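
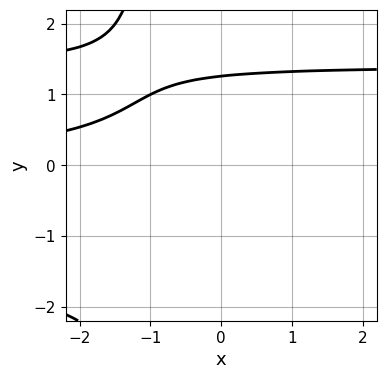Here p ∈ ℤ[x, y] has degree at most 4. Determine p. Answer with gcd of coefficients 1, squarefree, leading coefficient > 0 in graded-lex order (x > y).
The degree is 4 — no degree-3 curve has this shape.
From the visible intercepts: the curve avoids every integer x-axis point in the box.
Assembling these constraints gives the stated polynomial.

x*y^3 + y^3 - 2*x*y - 2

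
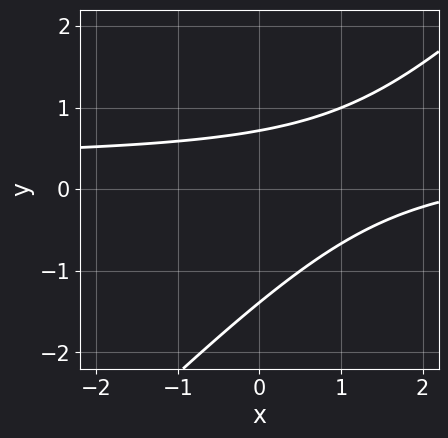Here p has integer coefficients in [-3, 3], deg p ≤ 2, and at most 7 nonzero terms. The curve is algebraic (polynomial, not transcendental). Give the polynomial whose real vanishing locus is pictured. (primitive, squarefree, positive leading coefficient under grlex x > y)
3*x*y - 3*y^2 - x - 2*y + 3

First, the degree is 2 — a generic line meets the curve in up to 2 points.
Then, reading off the gridlines: no x-intercept at any integer in the box.
Finally, fitting integer coefficients to these (and the overall shape) gives p.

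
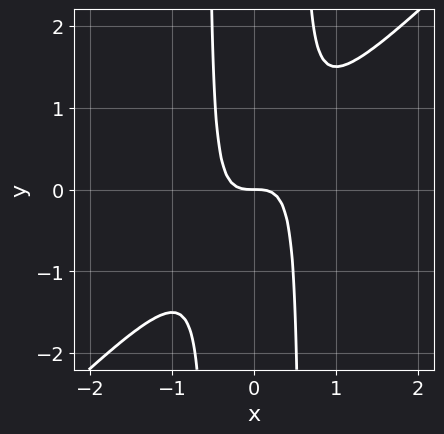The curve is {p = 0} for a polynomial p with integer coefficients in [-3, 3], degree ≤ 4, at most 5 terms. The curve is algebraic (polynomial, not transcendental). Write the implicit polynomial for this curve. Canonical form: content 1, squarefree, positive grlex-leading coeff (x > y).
1. Degree: no degree-2 curve has this shape, so deg p = 3.
2. From the visible intercepts: it meets the y-axis at y = 0 (among the integer gridlines); it crosses the x-axis at the gridline x = 0.
3. Assembling these constraints gives the stated polynomial.

3*x^3 - 3*x^2*y + y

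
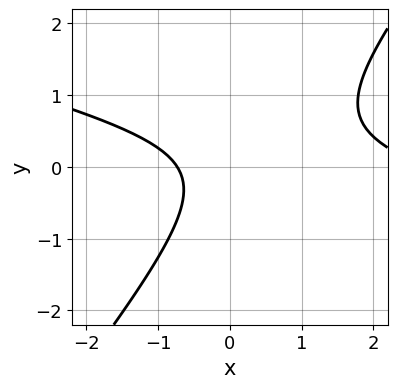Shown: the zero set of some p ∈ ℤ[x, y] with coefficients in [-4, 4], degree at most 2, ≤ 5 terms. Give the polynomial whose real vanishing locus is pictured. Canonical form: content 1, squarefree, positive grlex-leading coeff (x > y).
x^2 + 3*x*y - 3*y^2 - 2*x - 2

(a) The degree is 2 — no degree-1 curve has this shape.
(b) Reading off the gridlines: it misses every integer gridline on the y-axis.
(c) These observations pin down the coefficients.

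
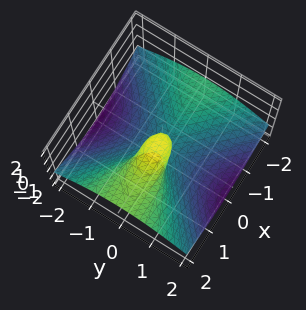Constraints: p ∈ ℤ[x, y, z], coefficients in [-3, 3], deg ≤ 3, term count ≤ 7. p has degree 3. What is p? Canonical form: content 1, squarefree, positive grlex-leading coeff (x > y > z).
3*x^2*z + 2*z^3 + 3*y^2 - x - z

1. Degree: the shape is more complex than any degree-2 surface, so deg p = 3.
2. Against the integer gridlines: it meets the x-axis at x = 0 (among the integer gridlines); it meets the y-axis at y = 0 (among the integer gridlines); it meets the z-axis at z = 0 (among the integer gridlines).
3. These observations pin down the coefficients.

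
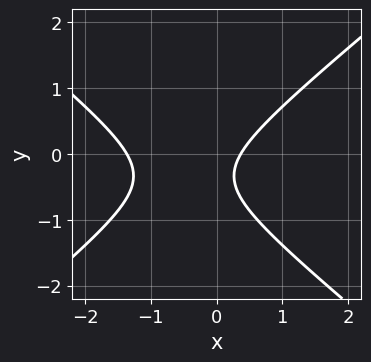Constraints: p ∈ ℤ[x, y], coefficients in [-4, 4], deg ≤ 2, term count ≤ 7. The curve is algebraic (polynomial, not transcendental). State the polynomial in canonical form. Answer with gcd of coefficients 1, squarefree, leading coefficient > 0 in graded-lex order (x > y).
2*x^2 - 3*y^2 + 2*x - 2*y - 1

Degree: the shape is more complex than any degree-1 curve, so deg p = 2.
From the axis intercepts and sections: the curve avoids every integer y-axis point in the box.
These observations pin down the coefficients.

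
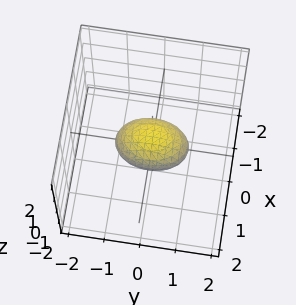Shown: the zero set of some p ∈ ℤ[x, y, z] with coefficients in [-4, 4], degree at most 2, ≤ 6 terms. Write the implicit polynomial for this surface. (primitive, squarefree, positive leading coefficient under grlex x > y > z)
2*x^2 + y^2 + 2*z^2 - 1

1. Degree: bounded and convex; a quadric, so deg p = 2.
2. Symmetries: mirror symmetry z ↦ −z ⇒ only even powers of z; mirror symmetry x ↦ −x ⇒ only even powers of x; it's symmetric under y → −y, forcing even powers of y.
3. Against the integer gridlines: among the integer gridlines, it crosses the y-axis at y ∈ {-1, 1}.
4. Solving for integer coefficients yields p as stated.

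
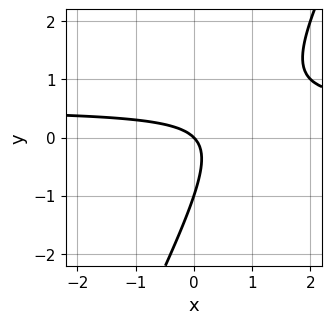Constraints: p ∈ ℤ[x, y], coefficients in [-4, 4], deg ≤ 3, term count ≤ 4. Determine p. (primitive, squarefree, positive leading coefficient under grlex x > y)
(a) The degree is 2 — no degree-1 curve has this shape.
(b) Checking where it meets the axes: the y-axis gridline crossings are at y ∈ {-1, 0}; one x-axis crossing is at x = 0.
(c) Matching integer coefficients to the picture gives p.

2*x*y - y^2 - x - y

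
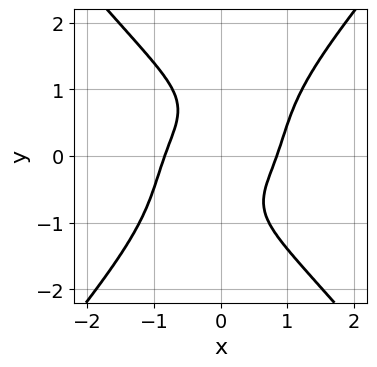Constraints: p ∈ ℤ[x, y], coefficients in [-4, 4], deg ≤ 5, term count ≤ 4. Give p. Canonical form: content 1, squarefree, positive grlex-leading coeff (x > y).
2*x^4 - y^4 - 2*x*y - 1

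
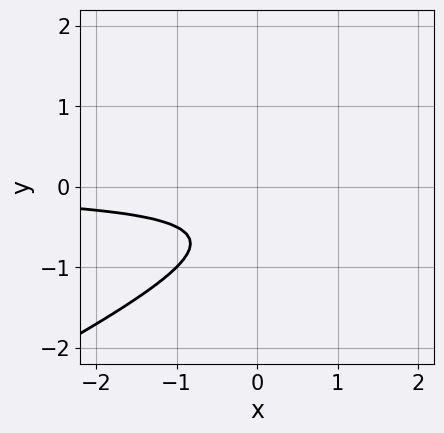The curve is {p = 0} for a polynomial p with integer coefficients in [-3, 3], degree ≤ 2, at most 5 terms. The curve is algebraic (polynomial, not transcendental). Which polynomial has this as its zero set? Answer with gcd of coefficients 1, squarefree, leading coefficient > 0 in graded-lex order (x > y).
x*y - 2*y^2 - 2*y - 1

Degree: the shape is more complex than any degree-1 curve, so deg p = 2.
Checking where it meets the axes: no y-intercept at any integer in the box; the curve avoids every integer x-axis point in the box.
Putting this together gives p.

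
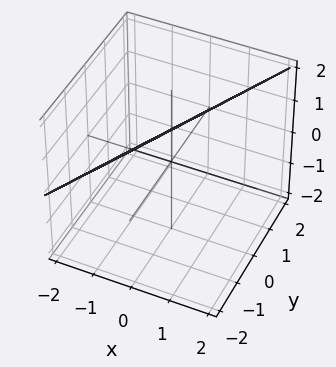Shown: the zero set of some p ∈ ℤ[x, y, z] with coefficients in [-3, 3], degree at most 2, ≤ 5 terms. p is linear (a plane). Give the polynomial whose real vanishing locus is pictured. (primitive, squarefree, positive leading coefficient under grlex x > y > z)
2*x - y - 2*z + 2

Degree: every cross-section is a straight line — this is a plane, so deg p = 1.
Against the integer gridlines: it meets the y-axis at y = 2 (among the integer gridlines); it crosses the x-axis at the gridline x = -1.
Fitting integer coefficients to these (and the overall shape) gives p. Check: (0, 0, 1) on the z-axis lies on the surface, and p(0, 0, 1) = 0. ✓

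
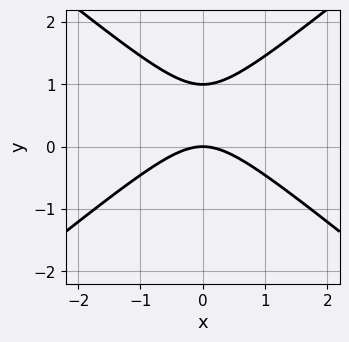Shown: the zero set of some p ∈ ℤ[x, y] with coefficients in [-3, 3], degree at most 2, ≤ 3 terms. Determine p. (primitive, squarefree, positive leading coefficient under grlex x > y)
2*x^2 - 3*y^2 + 3*y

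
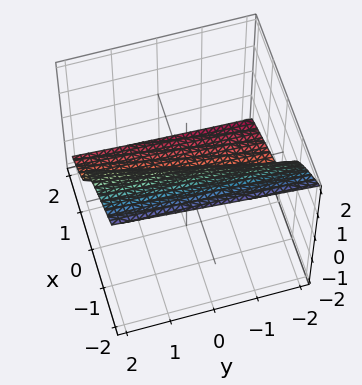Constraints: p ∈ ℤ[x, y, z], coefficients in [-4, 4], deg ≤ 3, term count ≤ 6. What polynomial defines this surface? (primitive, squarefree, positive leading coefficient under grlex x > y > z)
2*x*z^2 + 3*z^3 + x*z + 3*x - y

Degree: no degree-2 surface has this shape, so deg p = 3.
From the axis intercepts and sections: it crosses the z-axis at the gridline z = 0; it crosses the y-axis at the gridline y = 0.
The integer polynomial consistent with all of this is the stated p.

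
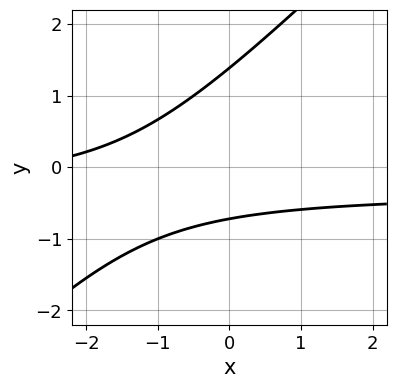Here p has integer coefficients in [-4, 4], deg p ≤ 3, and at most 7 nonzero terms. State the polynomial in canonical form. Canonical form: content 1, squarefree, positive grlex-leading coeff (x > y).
The degree is 2 — a generic line meets the curve in up to 2 points.
Checking where it meets the axes: the curve avoids every integer x-axis point in the box.
Solving for integer coefficients yields p as stated.

3*x*y - 3*y^2 + x + 2*y + 3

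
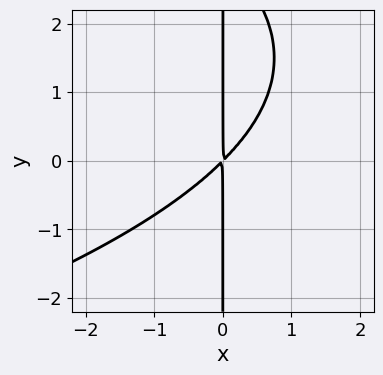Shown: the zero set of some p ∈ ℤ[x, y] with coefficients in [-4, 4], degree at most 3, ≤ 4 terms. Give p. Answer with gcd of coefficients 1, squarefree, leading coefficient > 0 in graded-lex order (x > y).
x*y^2 + 3*x^2 - 3*x*y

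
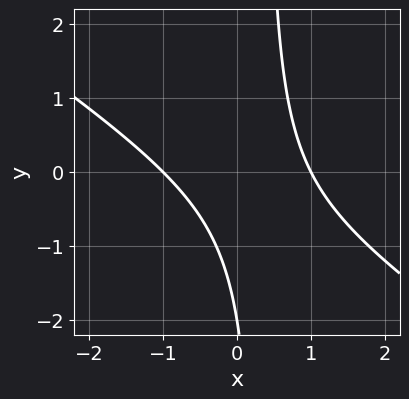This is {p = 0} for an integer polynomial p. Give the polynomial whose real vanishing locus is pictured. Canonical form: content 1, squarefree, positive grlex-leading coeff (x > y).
2*x^2 + 3*x*y - y - 2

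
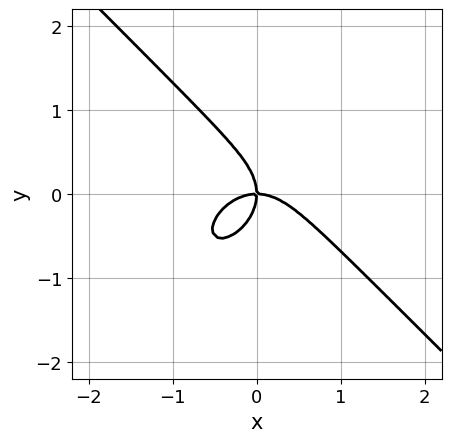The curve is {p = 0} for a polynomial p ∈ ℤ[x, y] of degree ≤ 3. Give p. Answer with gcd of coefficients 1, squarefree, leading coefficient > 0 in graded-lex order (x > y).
Degree: a generic line meets the curve in up to 3 points, so deg p = 3.
Observable constraints: it crosses the x-axis at the gridline x = 0; one y-axis crossing is at y = 0.
Matching integer coefficients to the picture gives p.

x^3 + y^3 + x*y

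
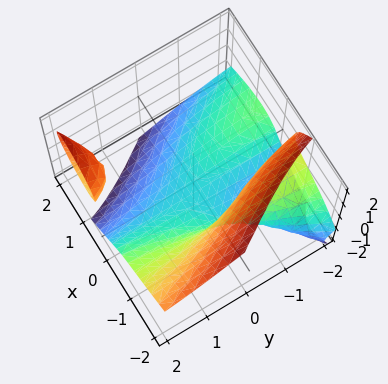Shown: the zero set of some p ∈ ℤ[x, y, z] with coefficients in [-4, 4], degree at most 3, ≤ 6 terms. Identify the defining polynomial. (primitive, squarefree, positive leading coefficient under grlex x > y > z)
x^3 - 2*x*y*z + z^3 + 1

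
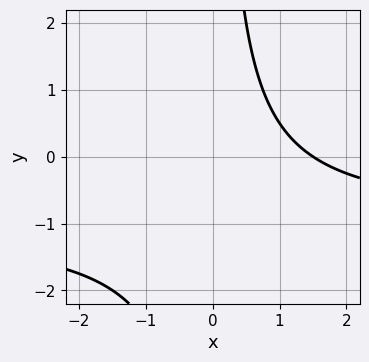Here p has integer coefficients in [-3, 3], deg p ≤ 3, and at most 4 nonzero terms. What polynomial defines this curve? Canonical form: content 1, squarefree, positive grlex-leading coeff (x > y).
2*x*y + 2*x - 3

First, degree: the shape is more complex than any degree-1 curve, so deg p = 2.
Then, reading off the gridlines: it misses every integer gridline on the y-axis.
Finally, matching integer coefficients to the picture gives p.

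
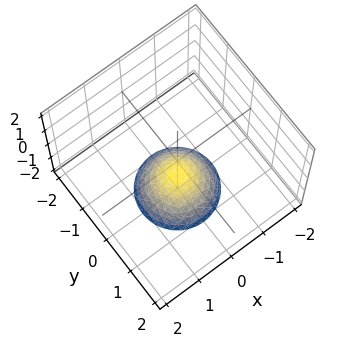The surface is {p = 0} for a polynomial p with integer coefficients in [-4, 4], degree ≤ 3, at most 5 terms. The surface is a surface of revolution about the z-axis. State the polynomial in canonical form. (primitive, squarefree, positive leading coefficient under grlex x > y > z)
1. Degree: a generic line meets the surface in up to 2 points, so deg p = 2.
2. By symmetry, the surface is invariant under rotation about z: p = q(x² + y², z).
3. Against the integer gridlines: it meets the z-axis at z = -1 (among the integer gridlines); the surface avoids every integer y-axis point in the box; the surface avoids every integer x-axis point in the box; a circular section at z = -2 has radius exactly 1.
4. Solving for integer coefficients yields p as stated.

x^2 + y^2 + z + 1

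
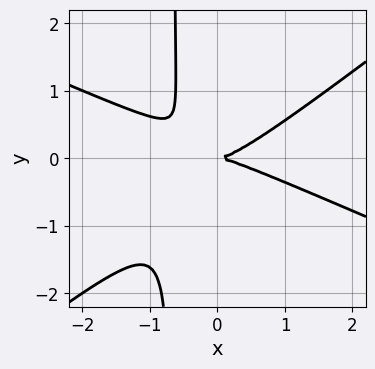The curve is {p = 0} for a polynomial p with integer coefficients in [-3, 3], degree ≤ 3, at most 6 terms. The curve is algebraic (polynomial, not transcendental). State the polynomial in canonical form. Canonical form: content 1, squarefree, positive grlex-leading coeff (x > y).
x^3 + x^2*y - 3*x*y^2 - 2*y^2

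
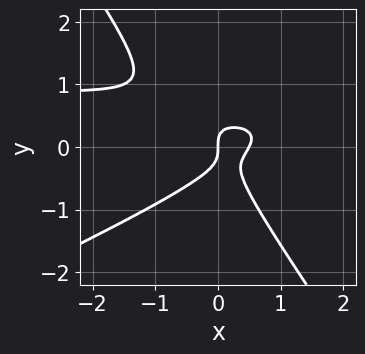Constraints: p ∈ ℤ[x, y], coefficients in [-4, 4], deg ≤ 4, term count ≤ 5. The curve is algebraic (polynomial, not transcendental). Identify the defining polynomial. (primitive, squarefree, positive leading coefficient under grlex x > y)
2*x^2*y - 3*x*y^2 - 3*y^3 - 2*x^2 + x

(a) The degree is 3 — the shape is more complex than any degree-2 curve.
(b) From the axis intercepts and sections: one x-axis crossing is at x = 0; it crosses the y-axis at the gridline y = 0.
(c) These observations pin down the coefficients.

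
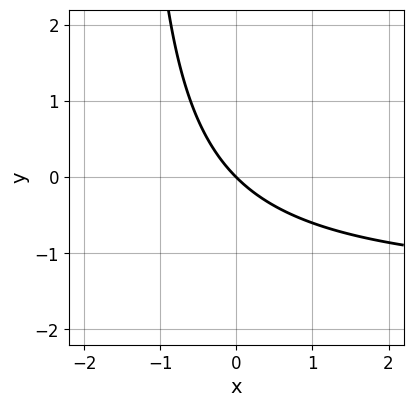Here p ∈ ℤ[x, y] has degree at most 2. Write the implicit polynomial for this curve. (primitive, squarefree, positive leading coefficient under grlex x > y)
2*x*y + 3*x + 3*y

1. Degree: a generic line meets the curve in up to 2 points, so deg p = 2.
2. Checking where it meets the axes: one y-axis crossing is at y = 0; it crosses the x-axis at the gridline x = 0.
3. Fitting integer coefficients to these (and the overall shape) gives p.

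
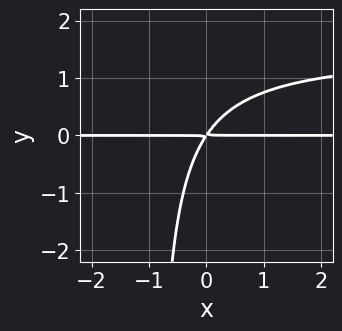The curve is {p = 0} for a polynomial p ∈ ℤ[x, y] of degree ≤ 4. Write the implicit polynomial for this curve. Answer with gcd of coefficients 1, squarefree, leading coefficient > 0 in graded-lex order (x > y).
1. Degree: no degree-2 curve has this shape, so deg p = 3.
2. Observable constraints: the visible x-axis segment lies entirely on the curve.
3. Assembling these constraints gives the stated polynomial.

2*x*y^2 - 3*x*y + 2*y^2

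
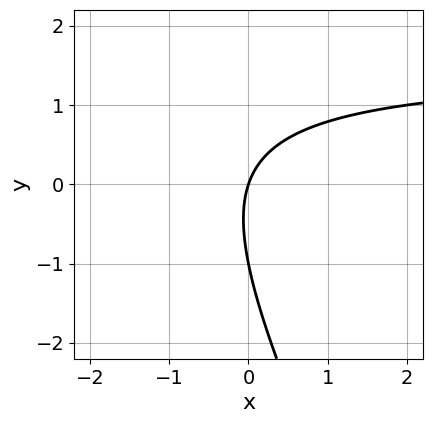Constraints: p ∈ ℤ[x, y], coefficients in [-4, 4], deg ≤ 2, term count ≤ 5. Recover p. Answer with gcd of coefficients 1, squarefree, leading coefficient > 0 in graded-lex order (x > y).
2*x*y + y^2 - 3*x + y

(a) Degree: the shape is more complex than any degree-1 curve, so deg p = 2.
(b) From the axis intercepts and sections: the y-axis gridline crossings are at y ∈ {-1, 0}; one x-axis crossing is at x = 0.
(c) Matching integer coefficients to the picture gives p.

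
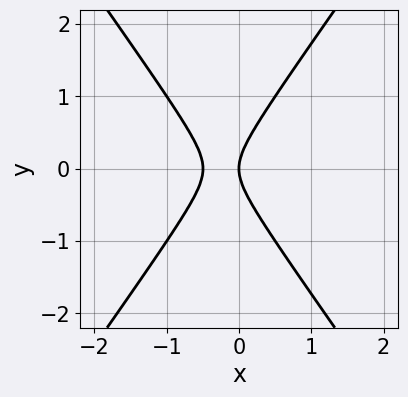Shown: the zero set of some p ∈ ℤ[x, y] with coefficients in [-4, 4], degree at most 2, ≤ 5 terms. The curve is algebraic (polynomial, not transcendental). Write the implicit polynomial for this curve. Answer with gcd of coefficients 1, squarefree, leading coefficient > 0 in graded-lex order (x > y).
(a) The degree is 2 — the shape is more complex than any degree-1 curve.
(b) Symmetries: the y ↦ −y reflection is a symmetry, so y appears only in even powers.
(c) Observable constraints: one y-axis crossing is at y = 0; it meets the x-axis at x = 0 (among the integer gridlines).
(d) Putting this together gives p.

2*x^2 - y^2 + x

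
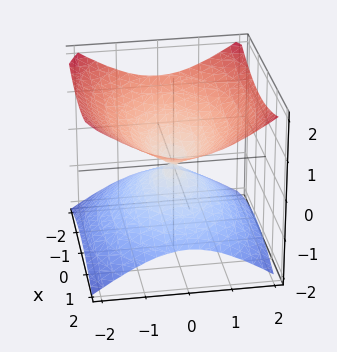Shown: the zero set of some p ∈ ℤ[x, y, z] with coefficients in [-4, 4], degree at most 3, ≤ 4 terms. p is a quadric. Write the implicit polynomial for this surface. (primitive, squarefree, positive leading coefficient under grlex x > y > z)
1. The degree is 2 — a double cone through the origin; a quadric.
2. Symmetries: mirror symmetry z ↦ −z ⇒ only even powers of z; the y ↦ −y reflection is a symmetry, so y appears only in even powers; it's symmetric under x → −x, forcing even powers of x.
3. Checking where it meets the axes: it meets the y-axis at y = 0 (among the integer gridlines); it crosses the x-axis at the gridline x = 0; it meets the z-axis at z = 0 (among the integer gridlines).
4. Putting this together gives p.

x^2 + 2*y^2 - 3*z^2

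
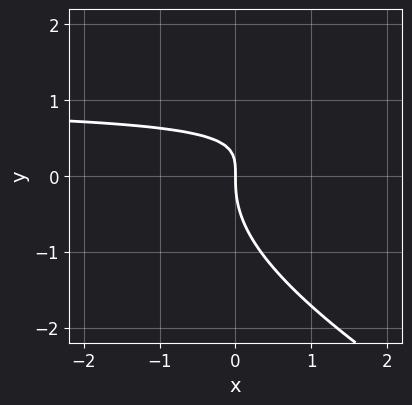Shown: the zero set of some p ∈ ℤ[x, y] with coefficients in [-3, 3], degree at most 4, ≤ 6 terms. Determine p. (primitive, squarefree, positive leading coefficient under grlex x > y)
1. Degree: a generic line meets the curve in up to 3 points, so deg p = 3.
2. From the axis intercepts and sections: it meets the y-axis at y = 0 (among the integer gridlines); one x-axis crossing is at x = 0.
3. The integer polynomial consistent with all of this is the stated p.

x*y^2 + 2*y^3 - 3*x*y + 2*x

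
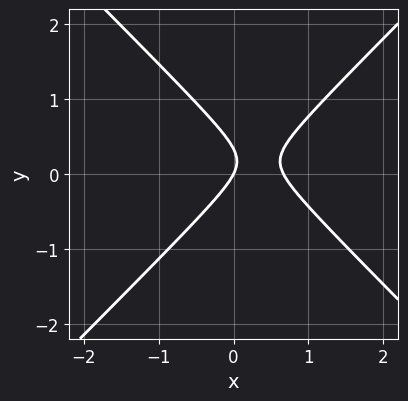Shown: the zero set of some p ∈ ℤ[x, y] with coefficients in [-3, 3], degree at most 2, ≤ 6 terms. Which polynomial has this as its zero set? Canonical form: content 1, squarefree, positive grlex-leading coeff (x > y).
(a) deg p = 2.
(b) Reading off the gridlines: one x-axis crossing is at x = 0; it meets the y-axis at y = 0 (among the integer gridlines).
(c) The integer polynomial consistent with all of this is the stated p.

3*x^2 - 3*y^2 - 2*x + y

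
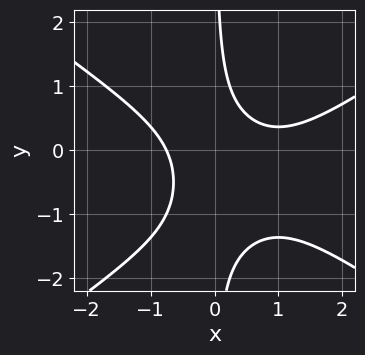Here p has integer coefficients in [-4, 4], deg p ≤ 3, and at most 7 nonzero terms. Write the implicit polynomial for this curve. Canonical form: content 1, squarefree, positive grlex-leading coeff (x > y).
x^3 - 2*x*y^2 - x^2 - 2*x*y + 1

1. Degree: a generic line meets the curve in up to 3 points, so deg p = 3.
2. From the axis intercepts and sections: no y-intercept at any integer in the box.
3. Together with the visible shape, these determine p as stated.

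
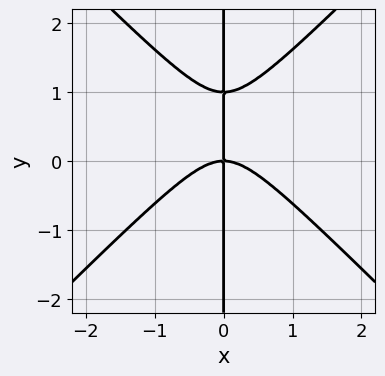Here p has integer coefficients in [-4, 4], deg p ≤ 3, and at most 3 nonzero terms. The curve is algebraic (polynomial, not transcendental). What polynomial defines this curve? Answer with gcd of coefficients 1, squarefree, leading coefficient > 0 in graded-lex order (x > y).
1. The degree is 3 — a generic line meets the curve in up to 3 points.
2. From the axis intercepts and sections: every point of the y-axis in the box is on the curve; one x-axis crossing is at x = 0.
3. Solving for integer coefficients yields p as stated.

x^3 - x*y^2 + x*y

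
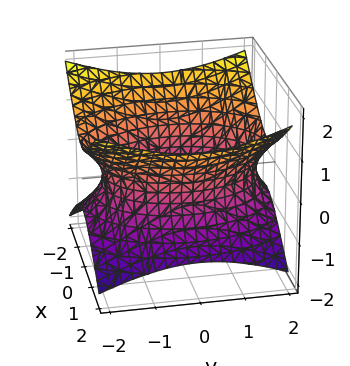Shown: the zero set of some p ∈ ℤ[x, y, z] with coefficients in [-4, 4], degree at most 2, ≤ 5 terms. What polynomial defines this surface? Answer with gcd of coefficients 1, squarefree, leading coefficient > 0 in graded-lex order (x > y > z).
First, deg p = 2. One connected sheet with a waist; a quadric.
Then, symmetries: it's symmetric under y → −y, forcing even powers of y; it's symmetric under z → −z, forcing even powers of z; mirror symmetry x ↦ −x ⇒ only even powers of x.
Then, checking where it meets the axes: the surface avoids every integer z-axis point in the box.
Finally, assembling these constraints gives the stated polynomial.

2*x^2 + y^2 - 3*z^2 - 3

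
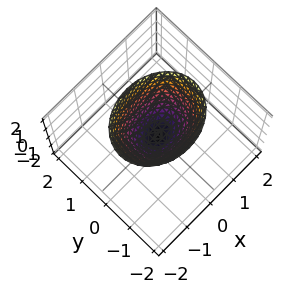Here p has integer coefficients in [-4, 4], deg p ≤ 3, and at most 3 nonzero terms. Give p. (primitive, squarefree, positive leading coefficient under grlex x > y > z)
The degree is 2 — a paraboloid; a quadric.
Symmetries: the y ↦ −y reflection is a symmetry, so y appears only in even powers; it's symmetric under x → −x, forcing even powers of x.
Observable constraints: one z-axis crossing is at z = 0; it meets the y-axis at y = 0 (among the integer gridlines); it meets the x-axis at x = 0 (among the integer gridlines).
Fitting integer coefficients to these (and the overall shape) gives p.

2*x^2 + 3*y^2 - 2*z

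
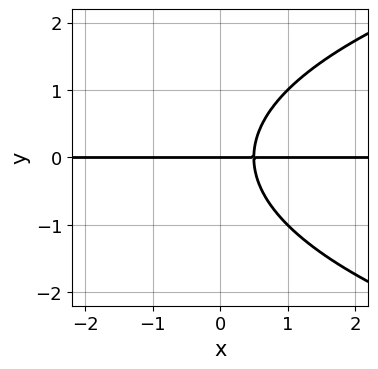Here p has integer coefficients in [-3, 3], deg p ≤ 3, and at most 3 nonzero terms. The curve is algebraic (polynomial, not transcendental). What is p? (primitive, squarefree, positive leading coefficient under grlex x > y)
The degree is 3 — no degree-2 curve has this shape.
Checking where it meets the axes: one y-axis crossing is at y = 0; the visible x-axis segment lies entirely on the curve.
Matching integer coefficients to the picture gives p.

y^3 - 2*x*y + y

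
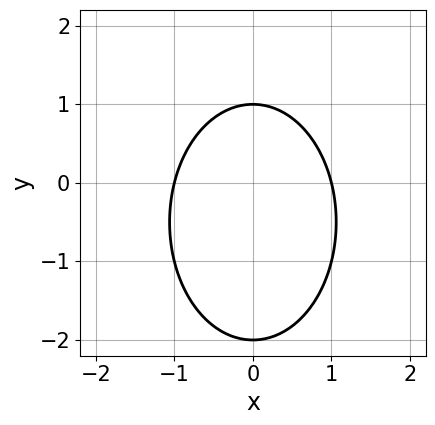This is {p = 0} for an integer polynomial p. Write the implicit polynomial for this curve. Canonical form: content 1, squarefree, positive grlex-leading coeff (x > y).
1. The degree is 2 — the shape is more complex than any degree-1 curve.
2. Symmetries: mirror symmetry x ↦ −x ⇒ only even powers of x.
3. Observable constraints: the x-axis gridline crossings are at x ∈ {-1, 1}; the y-axis gridline crossings are at y ∈ {-2, 1}.
4. The integer polynomial consistent with all of this is the stated p.

2*x^2 + y^2 + y - 2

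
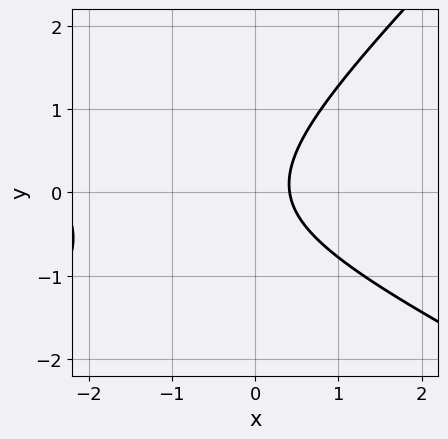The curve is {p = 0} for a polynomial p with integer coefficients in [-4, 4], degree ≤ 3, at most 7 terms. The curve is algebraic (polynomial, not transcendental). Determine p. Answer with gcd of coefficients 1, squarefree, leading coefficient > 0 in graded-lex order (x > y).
x^2 + x*y - 2*y^2 + 2*x - 1

(a) The degree is 2 — a generic line meets the curve in up to 2 points.
(b) From the axis intercepts and sections: the curve avoids every integer y-axis point in the box.
(c) The integer polynomial consistent with all of this is the stated p.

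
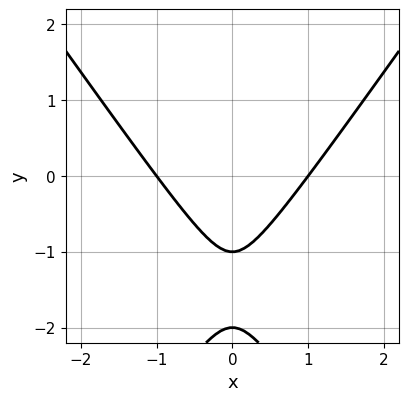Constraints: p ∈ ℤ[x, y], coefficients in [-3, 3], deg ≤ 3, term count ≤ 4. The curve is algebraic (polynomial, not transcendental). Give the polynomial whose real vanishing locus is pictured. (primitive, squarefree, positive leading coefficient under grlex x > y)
2*x^2 - y^2 - 3*y - 2

First, degree: a generic line meets the curve in up to 2 points, so deg p = 2.
Next, symmetries: it's symmetric under x → −x, forcing even powers of x.
Then, checking where it meets the axes: the x-axis gridline crossings are at x ∈ {-1, 1}; the y-axis gridline crossings are at y ∈ {-2, -1}.
Finally, putting this together gives p.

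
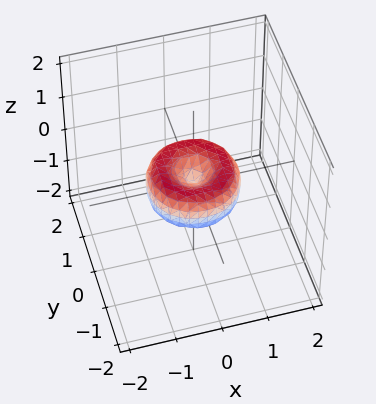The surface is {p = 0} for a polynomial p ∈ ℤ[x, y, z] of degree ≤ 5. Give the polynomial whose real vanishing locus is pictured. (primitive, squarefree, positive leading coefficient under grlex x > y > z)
1. Degree: a generic line meets the surface in up to 4 points, so deg p = 4.
2. Symmetry: every cross-section ⟂ z is a circle, so x, y appear only via x² + y².
3. Checking where it meets the axes: among the integer gridlines, it crosses the y-axis at y ∈ {-1, 0, 1}; it meets the z-axis at z = 0 (among the integer gridlines); among the integer gridlines, it crosses the x-axis at x ∈ {-1, 0, 1}.
4. Fitting integer coefficients to these (and the overall shape) gives p.

x^4 + 2*x^2*y^2 + y^4 - x^2 - y^2 + z^2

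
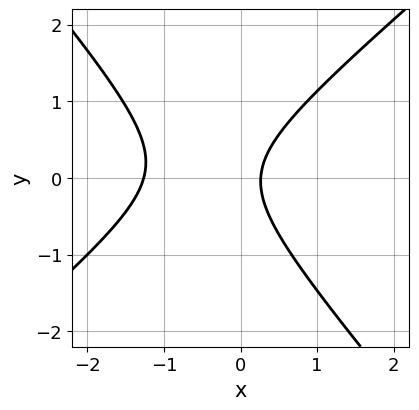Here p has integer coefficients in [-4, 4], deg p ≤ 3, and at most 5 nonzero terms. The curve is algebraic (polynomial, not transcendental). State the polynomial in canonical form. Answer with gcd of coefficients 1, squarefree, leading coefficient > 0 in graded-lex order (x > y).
1. deg p = 2.
2. Against the integer gridlines: no y-intercept at any integer in the box.
3. Together with the visible shape, these determine p as stated.

3*x^2 - x*y - 3*y^2 + 3*x - 1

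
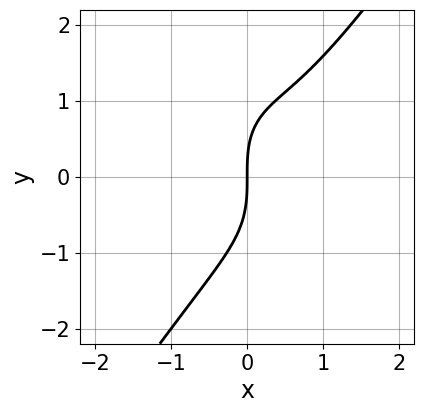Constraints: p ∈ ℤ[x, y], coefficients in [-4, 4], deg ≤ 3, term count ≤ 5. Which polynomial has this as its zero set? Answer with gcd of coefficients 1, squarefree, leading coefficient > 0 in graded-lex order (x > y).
(a) The degree is 3 — the shape is more complex than any degree-2 curve.
(b) Checking where it meets the axes: one x-axis crossing is at x = 0; it crosses the y-axis at the gridline y = 0.
(c) Assembling these constraints gives the stated polynomial.

3*x^3 - y^3 - 2*x^2 + 3*x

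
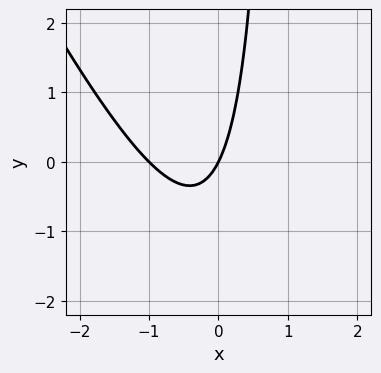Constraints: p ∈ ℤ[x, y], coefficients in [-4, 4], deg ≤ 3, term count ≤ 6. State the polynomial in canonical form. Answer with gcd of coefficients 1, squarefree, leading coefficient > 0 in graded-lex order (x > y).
(a) Degree: the shape is more complex than any degree-1 curve, so deg p = 2.
(b) Reading off the gridlines: one y-axis crossing is at y = 0; the x-axis gridline crossings are at x ∈ {-1, 0}.
(c) Assembling these constraints gives the stated polynomial.

2*x^2 + x*y + 2*x - y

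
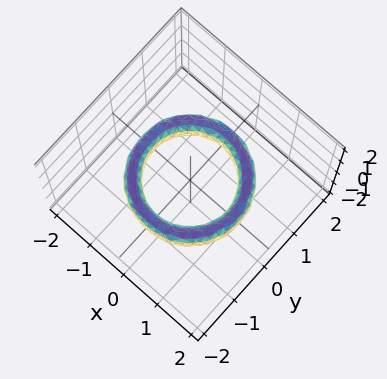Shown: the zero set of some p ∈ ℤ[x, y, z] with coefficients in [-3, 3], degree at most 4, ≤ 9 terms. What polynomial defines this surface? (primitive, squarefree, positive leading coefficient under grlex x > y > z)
x^4 + 2*x^2*y^2 + y^4 - 3*x^2 - 3*y^2 + z^2 + 2

First, degree: no degree-3 surface has this shape, so deg p = 4.
Next, symmetry: every cross-section ⟂ z is a circle, so x, y appear only via x² + y².
Next, against the integer gridlines: the x-axis gridline crossings are at x ∈ {-1, 1}; a circular section at z = 0 has radius exactly 1; the y-axis gridline crossings are at y ∈ {-1, 1}.
Finally, solving for integer coefficients yields p as stated.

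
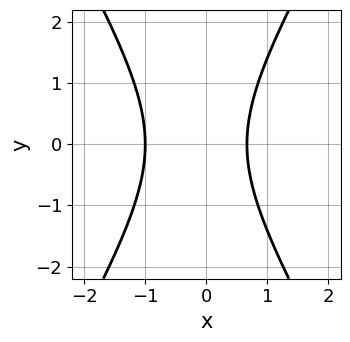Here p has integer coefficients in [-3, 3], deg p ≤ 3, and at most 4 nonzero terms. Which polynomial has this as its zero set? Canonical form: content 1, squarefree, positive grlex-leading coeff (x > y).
3*x^2 - y^2 + x - 2

(a) The degree is 2 — no degree-1 curve has this shape.
(b) Symmetries: the y ↦ −y reflection is a symmetry, so y appears only in even powers.
(c) From the visible intercepts: it meets the x-axis at x = -1 (among the integer gridlines); it misses every integer gridline on the y-axis.
(d) Matching integer coefficients to the picture gives p.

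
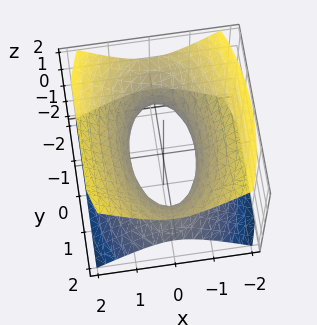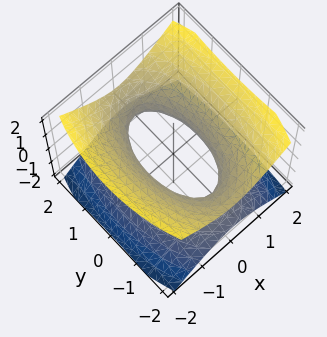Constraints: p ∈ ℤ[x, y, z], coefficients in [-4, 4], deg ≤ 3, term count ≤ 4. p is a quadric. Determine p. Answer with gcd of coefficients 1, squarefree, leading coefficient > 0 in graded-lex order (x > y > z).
Degree: an hourglass — one-sheet hyperboloid; a quadric, so deg p = 2.
Symmetries: the y ↦ −y reflection is a symmetry, so y appears only in even powers; the z ↦ −z reflection is a symmetry, so z appears only in even powers; it's symmetric under x → −x, forcing even powers of x.
Against the integer gridlines: no z-intercept at any integer in the box.
These observations pin down the coefficients.

3*x^2 + y^2 - 3*z^2 - 2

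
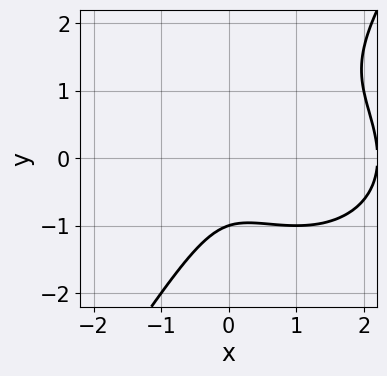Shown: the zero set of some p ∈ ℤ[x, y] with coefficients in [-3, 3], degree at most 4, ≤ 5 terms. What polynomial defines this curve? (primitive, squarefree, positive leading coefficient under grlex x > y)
First, the degree is 3 — no degree-2 curve has this shape.
Next, reading off the gridlines: it meets the y-axis at y = -1 (among the integer gridlines); no x-intercept at any integer in the box.
Finally, matching integer coefficients to the picture gives p.

x^3 + x*y^2 - y^3 - 2*x^2 - 1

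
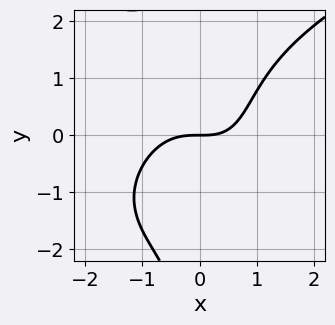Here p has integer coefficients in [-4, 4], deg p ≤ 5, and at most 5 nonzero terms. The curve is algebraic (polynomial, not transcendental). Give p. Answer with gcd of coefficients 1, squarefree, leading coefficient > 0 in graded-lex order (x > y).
x*y^3 - 2*x^3 - x*y + 3*y

1. Degree: the shape is more complex than any degree-3 curve, so deg p = 4.
2. Checking where it meets the axes: it crosses the x-axis at the gridline x = 0; it crosses the y-axis at the gridline y = 0.
3. Putting this together gives p.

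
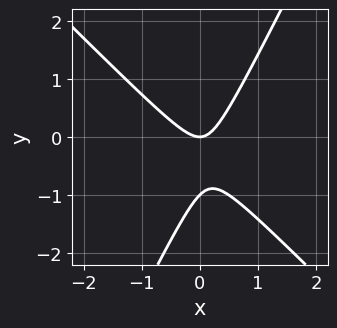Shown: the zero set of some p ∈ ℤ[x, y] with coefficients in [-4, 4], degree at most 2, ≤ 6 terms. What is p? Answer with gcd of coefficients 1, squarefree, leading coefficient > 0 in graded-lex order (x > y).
2*x^2 + x*y - y^2 - y

First, degree: no degree-1 curve has this shape, so deg p = 2.
Then, observable constraints: one x-axis crossing is at x = 0; the y-axis gridline crossings are at y ∈ {-1, 0}.
Finally, assembling these constraints gives the stated polynomial.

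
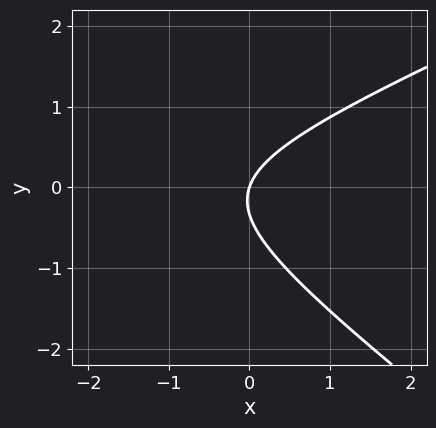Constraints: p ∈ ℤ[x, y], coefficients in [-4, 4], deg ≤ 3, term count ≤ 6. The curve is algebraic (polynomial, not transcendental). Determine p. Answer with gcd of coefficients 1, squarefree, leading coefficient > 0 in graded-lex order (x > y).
1. The degree is 2 — the shape is more complex than any degree-1 curve.
2. From the visible intercepts: it meets the x-axis at x = 0 (among the integer gridlines); one y-axis crossing is at y = 0.
3. Together with the visible shape, these determine p as stated.

x^2 - x*y - 3*y^2 + 3*x - y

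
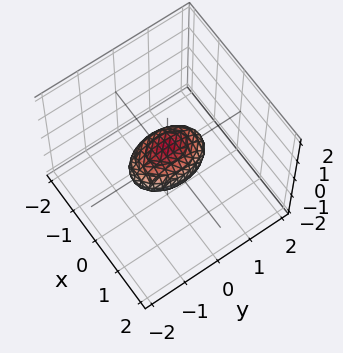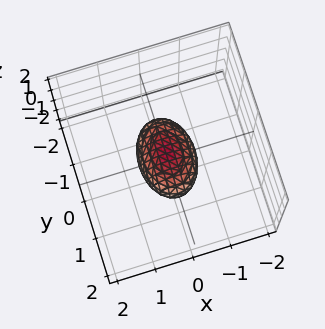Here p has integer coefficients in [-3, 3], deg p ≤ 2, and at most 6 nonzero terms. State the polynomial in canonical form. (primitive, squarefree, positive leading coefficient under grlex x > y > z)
First, degree: a closed, bounded, convex surface; a quadric, so deg p = 2.
Next, symmetries: the z ↦ −z reflection is a symmetry, so z appears only in even powers; it's symmetric under x → −x, forcing even powers of x; it's symmetric under y → −y, forcing even powers of y.
Next, observable constraints: among the integer gridlines, it crosses the y-axis at y ∈ {-1, 1}.
Finally, these observations pin down the coefficients.

2*x^2 + y^2 + 2*z^2 - 1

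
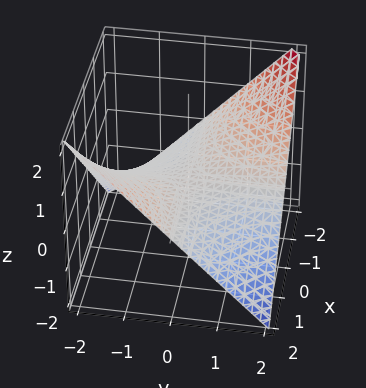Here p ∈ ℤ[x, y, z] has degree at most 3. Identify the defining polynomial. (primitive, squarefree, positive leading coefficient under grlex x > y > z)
x*y + 2*z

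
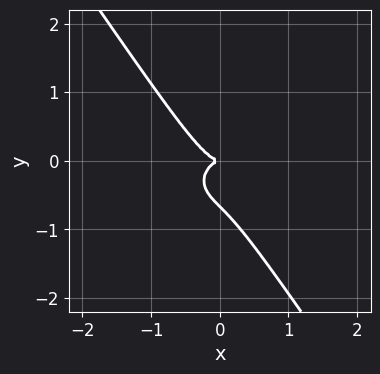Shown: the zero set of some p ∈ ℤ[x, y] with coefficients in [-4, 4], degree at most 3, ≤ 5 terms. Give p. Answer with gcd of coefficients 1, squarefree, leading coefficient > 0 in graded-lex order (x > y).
1. The degree is 3 — the shape is more complex than any degree-2 curve.
2. Reading off the gridlines: one y-axis crossing is at y = 0; it meets the x-axis at x = 0 (among the integer gridlines).
3. Solving for integer coefficients yields p as stated.

3*x^3 + 3*x*y^2 + 3*y^3 + 2*y^2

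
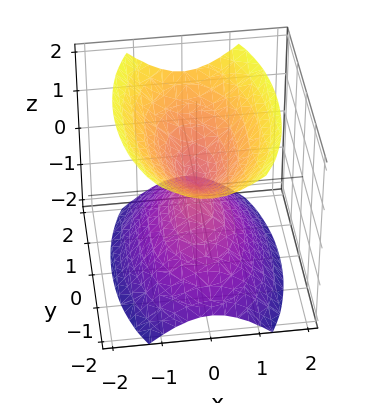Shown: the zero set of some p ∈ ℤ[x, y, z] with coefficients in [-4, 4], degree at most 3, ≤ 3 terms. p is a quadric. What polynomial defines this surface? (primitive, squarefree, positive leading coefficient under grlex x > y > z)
1. The picture has 2 separate pieces. Treating them together as one polynomial.
2. Degree: two nappes meeting at a single point; a quadric, so deg p = 2.
3. Symmetries: the z ↦ −z reflection is a symmetry, so z appears only in even powers; mirror symmetry y ↦ −y ⇒ only even powers of y; mirror symmetry x ↦ −x ⇒ only even powers of x.
4. Against the integer gridlines: it meets the y-axis at y = 0 (among the integer gridlines); it crosses the x-axis at the gridline x = 0.
5. Together with the visible shape, these determine p as stated.

3*x^2 + y^2 - 2*z^2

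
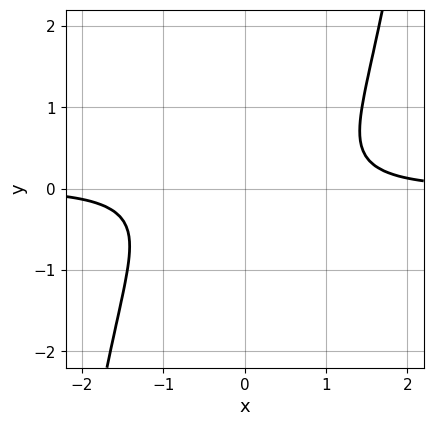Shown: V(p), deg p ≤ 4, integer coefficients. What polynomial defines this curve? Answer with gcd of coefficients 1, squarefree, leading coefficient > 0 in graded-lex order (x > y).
Degree: no degree-3 curve has this shape, so deg p = 4.
Observable constraints: the curve avoids every integer y-axis point in the box; the curve avoids every integer x-axis point in the box.
Fitting integer coefficients to these (and the overall shape) gives p.

x^3*y - 2*y^2 - 1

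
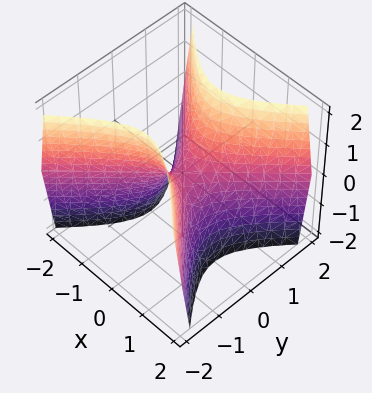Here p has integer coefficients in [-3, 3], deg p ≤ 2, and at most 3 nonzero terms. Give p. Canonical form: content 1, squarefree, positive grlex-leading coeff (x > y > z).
Degree: a saddle surface; a quadric, so deg p = 2.
Symmetries: it's symmetric under x → −x, forcing even powers of x; it's symmetric under y → −y, forcing even powers of y.
Observable constraints: it meets the x-axis at x = 0 (among the integer gridlines); it crosses the z-axis at the gridline z = 0.
These observations pin down the coefficients.

2*x^2 - 2*y^2 + z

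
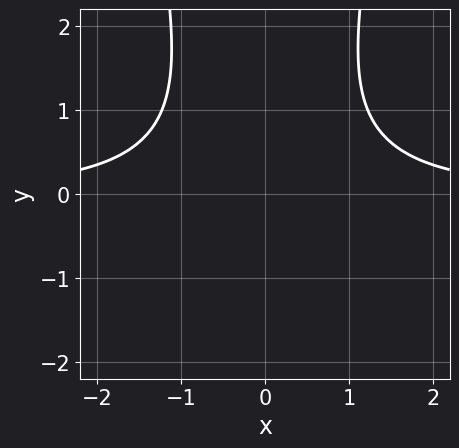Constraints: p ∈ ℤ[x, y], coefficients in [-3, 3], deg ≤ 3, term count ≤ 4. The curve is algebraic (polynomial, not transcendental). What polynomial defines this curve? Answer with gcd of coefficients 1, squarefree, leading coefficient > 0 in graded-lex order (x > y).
2*x^2*y - y^2 + y - 3

First, the degree is 3 — no degree-2 curve has this shape.
Then, symmetries: the x ↦ −x reflection is a symmetry, so x appears only in even powers.
Next, reading off the gridlines: the curve avoids every integer x-axis point in the box; it misses every integer gridline on the y-axis.
Finally, these observations pin down the coefficients.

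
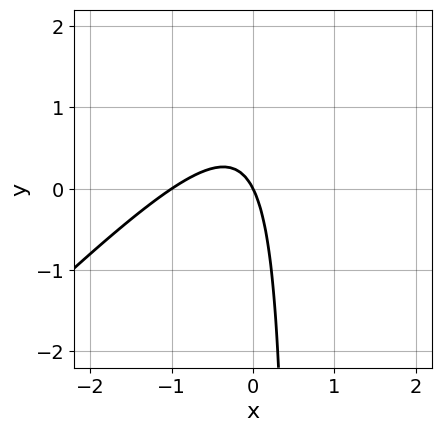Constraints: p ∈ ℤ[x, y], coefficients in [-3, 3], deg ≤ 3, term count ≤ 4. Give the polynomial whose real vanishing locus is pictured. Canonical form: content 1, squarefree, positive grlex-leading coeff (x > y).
1. Degree: a generic line meets the curve in up to 2 points, so deg p = 2.
2. Observable constraints: the x-axis gridline crossings are at x ∈ {-1, 0}; it meets the y-axis at y = 0 (among the integer gridlines).
3. The integer polynomial consistent with all of this is the stated p.

2*x^2 - 2*x*y + 2*x + y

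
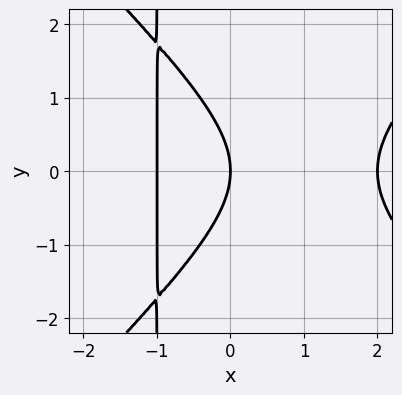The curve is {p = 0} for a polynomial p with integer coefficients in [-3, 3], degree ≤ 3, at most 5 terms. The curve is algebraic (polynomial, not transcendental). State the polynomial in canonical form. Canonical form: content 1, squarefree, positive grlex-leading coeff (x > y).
x^3 - x*y^2 - x^2 - y^2 - 2*x

1. The degree is 3 — the shape is more complex than any degree-2 curve.
2. Symmetries: mirror symmetry y ↦ −y ⇒ only even powers of y.
3. Reading off the gridlines: among the integer gridlines, it crosses the x-axis at x ∈ {-1, 0, 2}; it crosses the y-axis at the gridline y = 0.
4. These observations pin down the coefficients.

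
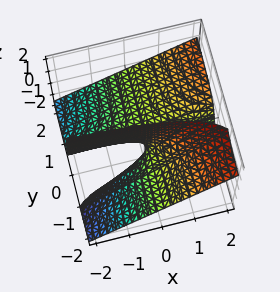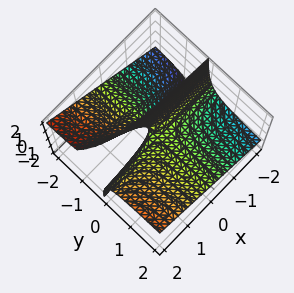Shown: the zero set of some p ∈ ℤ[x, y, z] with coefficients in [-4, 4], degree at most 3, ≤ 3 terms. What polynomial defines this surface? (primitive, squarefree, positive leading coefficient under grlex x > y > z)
(a) deg p = 2. No degree-1 surface has this shape.
(b) Observable constraints: every point of the y-axis in the box is on the surface; it meets the z-axis at z = 0 (among the integer gridlines); the visible x-axis segment lies entirely on the surface.
(c) These observations pin down the coefficients.

2*x*y - 3*y*z - z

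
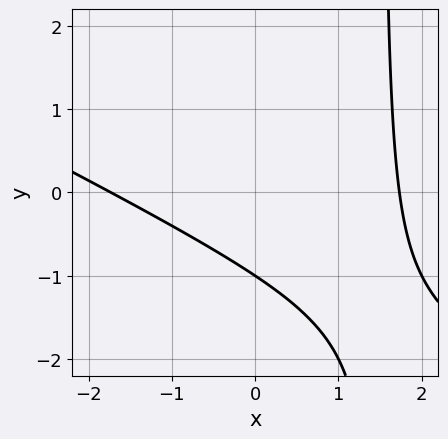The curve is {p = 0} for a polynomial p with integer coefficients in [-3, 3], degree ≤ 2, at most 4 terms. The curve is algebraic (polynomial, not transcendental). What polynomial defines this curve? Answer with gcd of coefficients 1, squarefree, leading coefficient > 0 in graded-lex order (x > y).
x^2 + 2*x*y - 3*y - 3

1. The degree is 2 — a generic line meets the curve in up to 2 points.
2. Against the integer gridlines: it crosses the y-axis at the gridline y = -1.
3. Putting this together gives p.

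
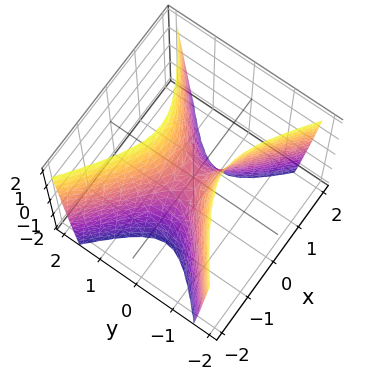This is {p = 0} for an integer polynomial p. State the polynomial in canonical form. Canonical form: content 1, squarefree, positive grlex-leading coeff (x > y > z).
2*x^2 - 3*y^2 + z

First, deg p = 2. A saddle surface; a quadric.
Then, symmetries: it's symmetric under x → −x, forcing even powers of x; the y ↦ −y reflection is a symmetry, so y appears only in even powers.
Then, checking where it meets the axes: it meets the x-axis at x = 0 (among the integer gridlines); it crosses the z-axis at the gridline z = 0; one y-axis crossing is at y = 0.
Finally, together with the visible shape, these determine p as stated.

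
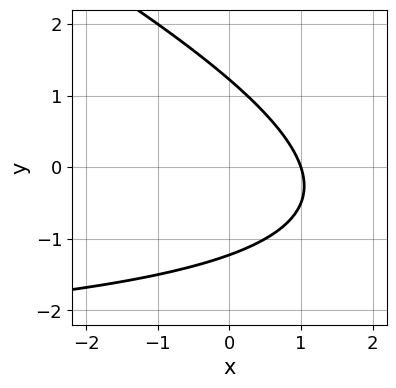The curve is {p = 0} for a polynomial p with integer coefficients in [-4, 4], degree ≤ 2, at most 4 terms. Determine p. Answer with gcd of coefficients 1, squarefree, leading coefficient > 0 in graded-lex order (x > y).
First, degree: a generic line meets the curve in up to 2 points, so deg p = 2.
Next, reading off the gridlines: it crosses the x-axis at the gridline x = 1.
Finally, fitting integer coefficients to these (and the overall shape) gives p.

x*y + 2*y^2 + 3*x - 3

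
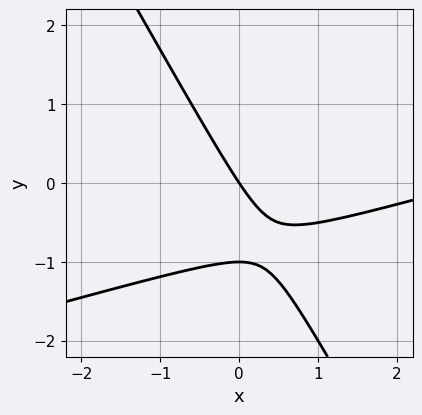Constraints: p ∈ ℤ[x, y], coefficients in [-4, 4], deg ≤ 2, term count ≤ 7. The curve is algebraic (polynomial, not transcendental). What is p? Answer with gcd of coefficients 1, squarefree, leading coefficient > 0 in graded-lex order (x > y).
x^2 - 3*x*y - 2*y^2 - 3*x - 2*y

The degree is 2 — a generic line meets the curve in up to 2 points.
Against the integer gridlines: it crosses the x-axis at the gridline x = 0; among the integer gridlines, it crosses the y-axis at y ∈ {-1, 0}.
The integer polynomial consistent with all of this is the stated p.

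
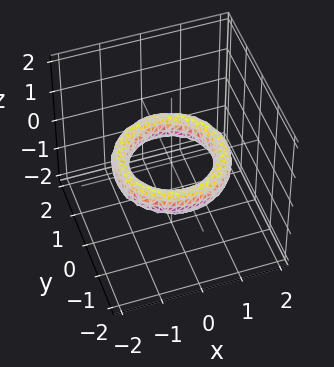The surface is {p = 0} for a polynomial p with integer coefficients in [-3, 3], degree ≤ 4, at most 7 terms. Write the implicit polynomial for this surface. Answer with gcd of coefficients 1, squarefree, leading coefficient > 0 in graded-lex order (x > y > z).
x^4 + 2*x^2*y^2 + y^4 - 3*x^2 - 3*y^2 + 2*z^2 + 2

Degree: the shape is more complex than any degree-3 surface, so deg p = 4.
Symmetries: every cross-section ⟂ z is a circle, so x, y appear only via x² + y².
Checking where it meets the axes: no z-intercept at any integer in the box; a circular section at z = 0 has radius exactly 1; among the integer gridlines, it crosses the y-axis at y ∈ {-1, 1}; the x-axis gridline crossings are at x ∈ {-1, 1}.
Together with the visible shape, these determine p as stated.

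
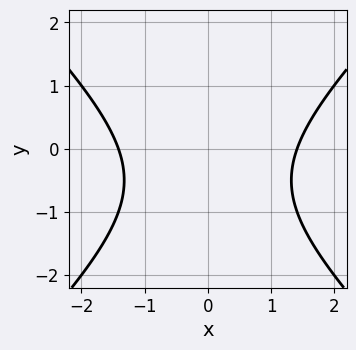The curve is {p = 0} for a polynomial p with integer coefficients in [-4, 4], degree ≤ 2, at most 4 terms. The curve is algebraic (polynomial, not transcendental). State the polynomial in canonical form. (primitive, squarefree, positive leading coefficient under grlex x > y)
(a) The degree is 2 — a generic line meets the curve in up to 2 points.
(b) Symmetries: mirror symmetry x ↦ −x ⇒ only even powers of x.
(c) Against the integer gridlines: it misses every integer gridline on the y-axis.
(d) Together with the visible shape, these determine p as stated.

x^2 - y^2 - y - 2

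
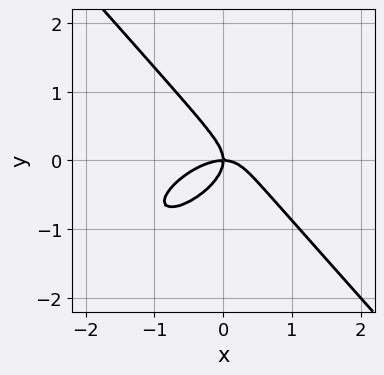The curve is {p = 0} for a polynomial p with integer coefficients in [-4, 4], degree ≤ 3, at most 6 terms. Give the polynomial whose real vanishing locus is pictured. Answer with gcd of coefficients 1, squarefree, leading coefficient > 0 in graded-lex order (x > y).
Degree: no degree-2 curve has this shape, so deg p = 3.
Against the integer gridlines: one x-axis crossing is at x = 0; it meets the y-axis at y = 0 (among the integer gridlines).
These observations pin down the coefficients.

2*x^3 - 2*x^2*y + 3*y^3 + 2*x*y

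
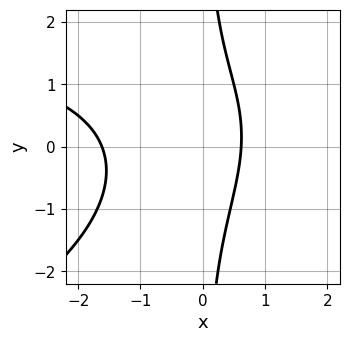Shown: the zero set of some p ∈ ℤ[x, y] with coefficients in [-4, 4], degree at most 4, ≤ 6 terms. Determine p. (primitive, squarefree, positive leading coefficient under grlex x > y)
(a) deg p = 3. A generic line meets the curve in up to 3 points.
(b) Against the integer gridlines: it misses every integer gridline on the y-axis.
(c) Assembling these constraints gives the stated polynomial.

x^2*y - 2*x*y^2 - 3*x^2 - 3*x + 3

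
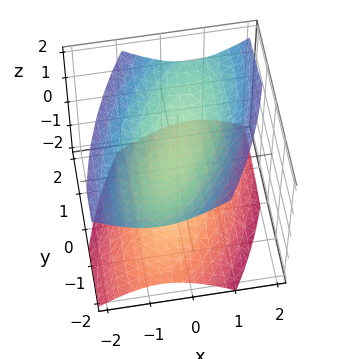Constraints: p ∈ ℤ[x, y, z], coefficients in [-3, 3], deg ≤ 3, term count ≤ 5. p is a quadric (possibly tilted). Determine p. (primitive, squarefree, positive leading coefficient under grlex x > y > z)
There are 2 components. Treating them together as one polynomial.
Degree: no degree-1 surface has this shape, so deg p = 2.
Against the integer gridlines: it misses every integer gridline on the x-axis; the surface avoids every integer y-axis point in the box.
Together with the visible shape, these determine p as stated.

3*x^2 - 2*x*y + y^2 - 3*z^2 + 2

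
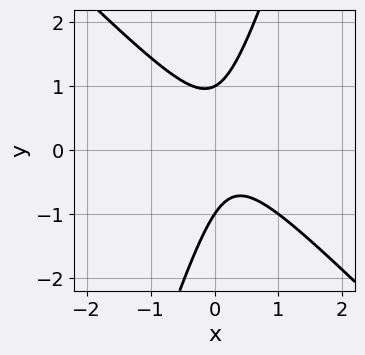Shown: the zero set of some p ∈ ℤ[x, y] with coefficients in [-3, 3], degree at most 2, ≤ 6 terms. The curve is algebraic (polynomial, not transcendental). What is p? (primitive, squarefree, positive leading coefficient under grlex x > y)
3*x^2 + 2*x*y - y^2 - x + 1

(a) Degree: the shape is more complex than any degree-1 curve, so deg p = 2.
(b) From the axis intercepts and sections: no x-intercept at any integer in the box; the y-axis gridline crossings are at y ∈ {-1, 1}.
(c) Putting this together gives p.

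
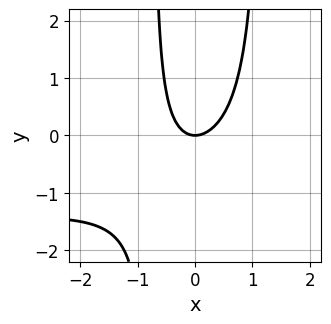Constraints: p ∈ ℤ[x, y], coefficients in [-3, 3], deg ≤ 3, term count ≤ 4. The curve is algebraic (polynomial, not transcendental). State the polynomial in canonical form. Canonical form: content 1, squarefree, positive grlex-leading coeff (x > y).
First, the degree is 3 — the shape is more complex than any degree-2 curve.
Next, reading off the gridlines: it crosses the y-axis at the gridline y = 0; one x-axis crossing is at x = 0.
Finally, fitting integer coefficients to these (and the overall shape) gives p.

2*x^2*y + 3*x^2 - x*y - 2*y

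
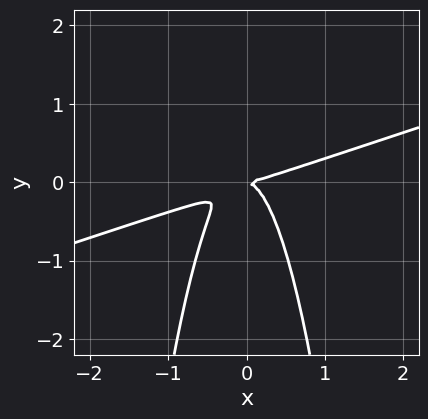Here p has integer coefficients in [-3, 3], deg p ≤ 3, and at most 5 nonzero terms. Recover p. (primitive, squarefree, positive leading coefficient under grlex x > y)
(a) The degree is 3 — a generic line meets the curve in up to 3 points.
(b) From the visible intercepts: one y-axis crossing is at y = 0; one x-axis crossing is at x = 0.
(c) The integer polynomial consistent with all of this is the stated p.

x^3 - 3*x^2*y - y^2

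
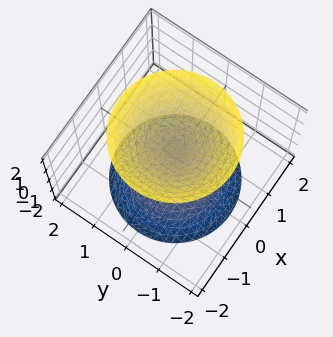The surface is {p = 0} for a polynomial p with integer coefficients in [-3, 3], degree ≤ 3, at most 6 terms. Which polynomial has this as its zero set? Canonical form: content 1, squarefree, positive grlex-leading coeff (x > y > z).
3*x^2 + 3*y^2 - 2*z^2 + 1

The picture has 2 separate pieces. They look like related sheets of one shape, so recover p as a whole.
Degree: the shape is more complex than any degree-1 surface, so deg p = 2.
Symmetries: rotational symmetry about the z-axis ⇒ p depends on x, y only through x² + y².
Observable constraints: a circular section at z = -2 has radius between 1 and 2; the surface avoids every integer x-axis point in the box; no y-intercept at any integer in the box.
Together with the visible shape, these determine p as stated.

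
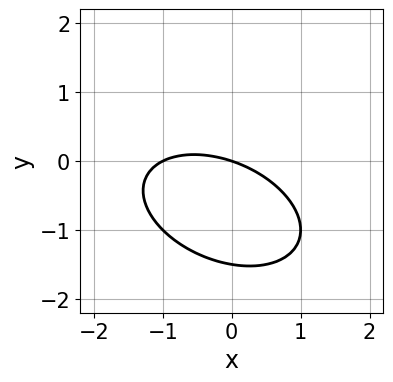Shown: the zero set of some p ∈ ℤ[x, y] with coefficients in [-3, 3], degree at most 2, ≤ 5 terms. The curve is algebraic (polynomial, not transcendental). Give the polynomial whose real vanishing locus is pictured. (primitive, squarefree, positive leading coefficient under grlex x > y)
x^2 + x*y + 2*y^2 + x + 3*y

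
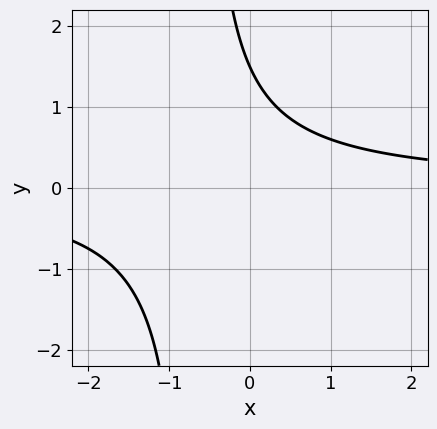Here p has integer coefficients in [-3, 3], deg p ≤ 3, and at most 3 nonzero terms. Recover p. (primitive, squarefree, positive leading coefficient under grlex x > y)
3*x*y + 2*y - 3

Degree: no degree-1 curve has this shape, so deg p = 2.
Reading off the gridlines: the curve avoids every integer x-axis point in the box.
The integer polynomial consistent with all of this is the stated p.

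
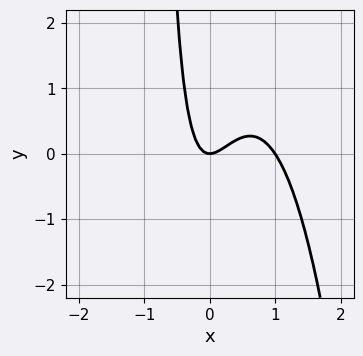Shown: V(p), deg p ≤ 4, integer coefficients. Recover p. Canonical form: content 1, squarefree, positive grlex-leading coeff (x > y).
Degree: the shape is more complex than any degree-2 curve, so deg p = 3.
Observable constraints: among the integer gridlines, it crosses the x-axis at x ∈ {0, 1}; one y-axis crossing is at y = 0.
Together with the visible shape, these determine p as stated.

3*x^3 - 3*x^2 + x*y + y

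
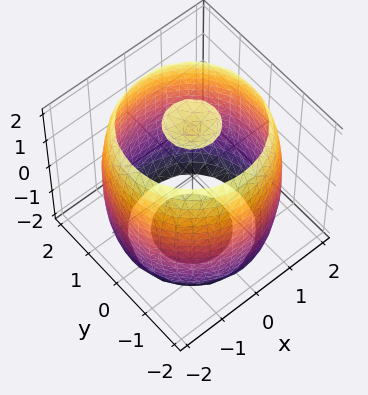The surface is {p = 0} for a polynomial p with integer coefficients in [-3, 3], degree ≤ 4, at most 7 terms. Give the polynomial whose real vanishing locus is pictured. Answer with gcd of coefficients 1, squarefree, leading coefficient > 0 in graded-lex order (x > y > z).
x^4 + 2*x^2*y^2 + y^4 - 3*x^2 - 3*y^2 + z^2 - 3

(a) I count 3 distinct pieces. They look like related sheets of one shape, so recover p as a whole.
(b) deg p = 4. The shape is more complex than any degree-3 surface.
(c) Symmetries: rotational symmetry about the z-axis ⇒ p depends on x, y only through x² + y².
(d) Against the integer gridlines: a circular section at z = 2 has radius between 0 and 1.
(e) Assembling these constraints gives the stated polynomial.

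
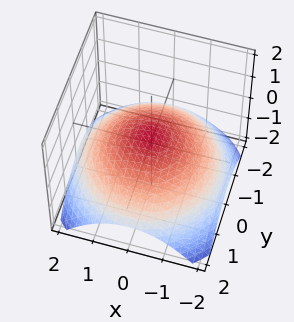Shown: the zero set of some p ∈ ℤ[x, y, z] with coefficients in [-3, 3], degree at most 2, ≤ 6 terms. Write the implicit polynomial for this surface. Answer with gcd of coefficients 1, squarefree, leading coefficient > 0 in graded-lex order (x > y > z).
x^2 + y^2 + 3*z - 1

(a) The degree is 2 — a generic line meets the surface in up to 2 points.
(b) Symmetries: rotational symmetry about the z-axis ⇒ p depends on x, y only through x² + y².
(c) Reading off the gridlines: the y-axis gridline crossings are at y ∈ {-1, 1}; the x-axis gridline crossings are at x ∈ {-1, 1}; a circular section at z = 0 has radius exactly 1.
(d) These observations pin down the coefficients.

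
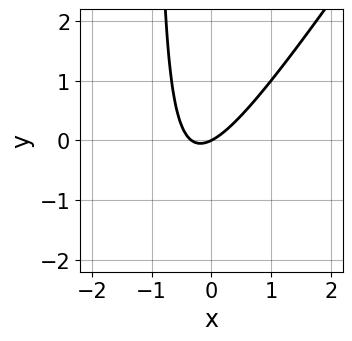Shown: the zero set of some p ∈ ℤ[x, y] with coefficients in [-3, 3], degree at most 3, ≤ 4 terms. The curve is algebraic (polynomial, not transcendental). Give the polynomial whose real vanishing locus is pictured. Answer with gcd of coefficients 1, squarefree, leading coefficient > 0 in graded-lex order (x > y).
3*x^2 - 2*x*y + x - 2*y

The degree is 2 — no degree-1 curve has this shape.
Reading off the gridlines: it meets the y-axis at y = 0 (among the integer gridlines); it crosses the x-axis at the gridline x = 0.
Fitting integer coefficients to these (and the overall shape) gives p.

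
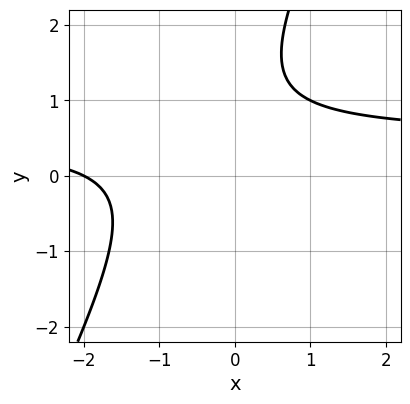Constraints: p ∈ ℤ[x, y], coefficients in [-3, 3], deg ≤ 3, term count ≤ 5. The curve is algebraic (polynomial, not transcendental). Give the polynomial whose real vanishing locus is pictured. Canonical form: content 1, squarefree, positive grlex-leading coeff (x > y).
2*x*y - y^2 - x + 2*y - 2

First, deg p = 2. A generic line meets the curve in up to 2 points.
Next, from the visible intercepts: it misses every integer gridline on the y-axis; one x-axis crossing is at x = -2.
Finally, the integer polynomial consistent with all of this is the stated p.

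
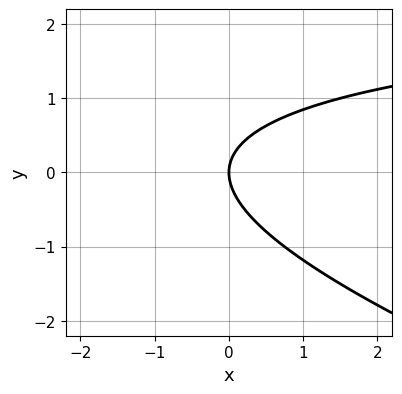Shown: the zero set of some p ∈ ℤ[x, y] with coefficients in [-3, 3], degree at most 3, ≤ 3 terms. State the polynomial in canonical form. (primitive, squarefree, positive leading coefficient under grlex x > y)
Degree: the shape is more complex than any degree-1 curve, so deg p = 2.
From the axis intercepts and sections: it meets the y-axis at y = 0 (among the integer gridlines); it crosses the x-axis at the gridline x = 0.
Matching integer coefficients to the picture gives p.

x*y + 3*y^2 - 3*x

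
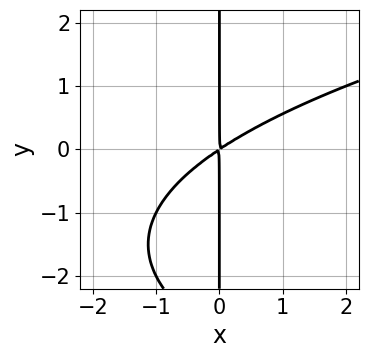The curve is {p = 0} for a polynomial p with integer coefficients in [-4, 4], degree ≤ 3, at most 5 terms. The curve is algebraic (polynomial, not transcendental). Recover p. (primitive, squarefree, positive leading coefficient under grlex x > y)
1. The degree is 3 — a generic line meets the curve in up to 3 points.
2. Against the integer gridlines: the visible y-axis segment lies entirely on the curve.
3. Putting this together gives p.

x*y^2 - 2*x^2 + 3*x*y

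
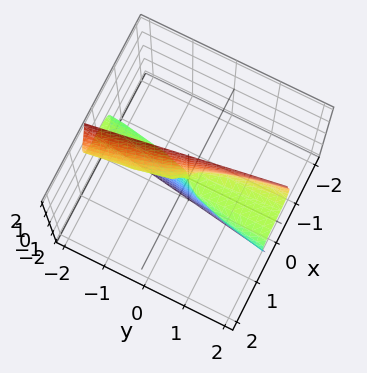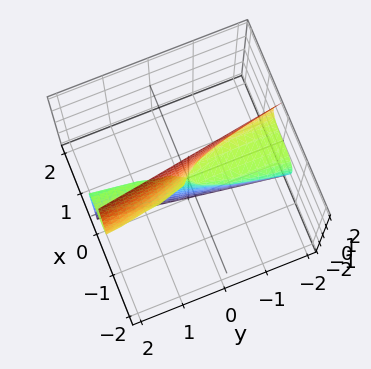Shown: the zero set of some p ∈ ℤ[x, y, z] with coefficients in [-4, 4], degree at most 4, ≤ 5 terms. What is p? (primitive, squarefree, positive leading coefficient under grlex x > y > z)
Degree: the shape is more complex than any degree-2 surface, so deg p = 3.
From the axis intercepts and sections: every point of the y-axis in the box is on the surface; the visible z-axis segment lies entirely on the surface; it meets the x-axis at x = 0 (among the integer gridlines).
The integer polynomial consistent with all of this is the stated p.

3*x^3 + 3*x*z^2 + y*z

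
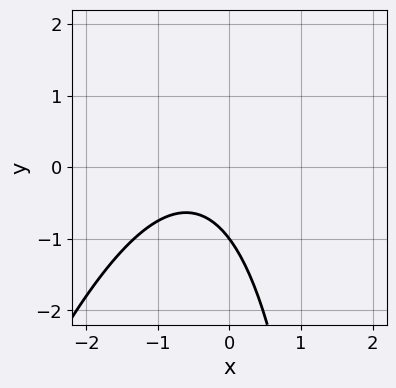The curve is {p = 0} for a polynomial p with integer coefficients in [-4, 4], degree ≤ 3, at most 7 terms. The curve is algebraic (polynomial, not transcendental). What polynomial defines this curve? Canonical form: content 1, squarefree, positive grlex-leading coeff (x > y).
(a) deg p = 2. A generic line meets the curve in up to 2 points.
(b) Reading off the gridlines: the curve avoids every integer x-axis point in the box; it meets the y-axis at y = -1 (among the integer gridlines).
(c) Solving for integer coefficients yields p as stated.

3*x^2 - x*y + 3*x + 3*y + 3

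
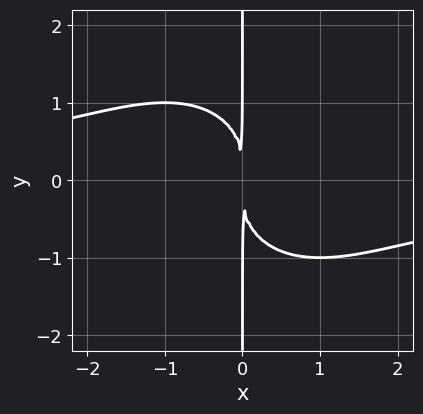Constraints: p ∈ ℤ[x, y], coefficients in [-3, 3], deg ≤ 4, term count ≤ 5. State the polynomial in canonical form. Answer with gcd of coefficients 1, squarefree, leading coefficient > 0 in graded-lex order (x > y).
1. The degree is 4 — a generic line meets the curve in up to 4 points.
2. Observable constraints: every point of the y-axis in the box is on the curve.
3. These observations pin down the coefficients.

x^3*y + x*y^3 + 2*x^2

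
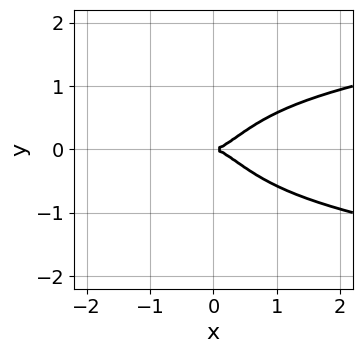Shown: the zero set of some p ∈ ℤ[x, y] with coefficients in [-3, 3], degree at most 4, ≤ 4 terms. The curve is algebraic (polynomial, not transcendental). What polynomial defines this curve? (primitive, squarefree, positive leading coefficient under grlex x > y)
(a) deg p = 4.
(b) Symmetries: it's symmetric under y → −y, forcing even powers of y.
(c) Observable constraints: one y-axis crossing is at y = 0; one x-axis crossing is at x = 0.
(d) Matching integer coefficients to the picture gives p.

2*x^2*y^2 - x^3 + y^2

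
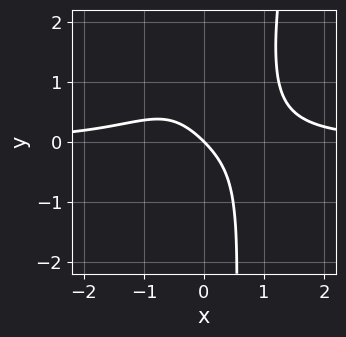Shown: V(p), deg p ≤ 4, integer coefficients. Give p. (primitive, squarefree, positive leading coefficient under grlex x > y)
3*x^3*y - x^2*y^2 + 2*x*y - 3*x - 3*y

1. The degree is 4 — the shape is more complex than any degree-3 curve.
2. Observable constraints: one y-axis crossing is at y = 0; it meets the x-axis at x = 0 (among the integer gridlines).
3. Together with the visible shape, these determine p as stated.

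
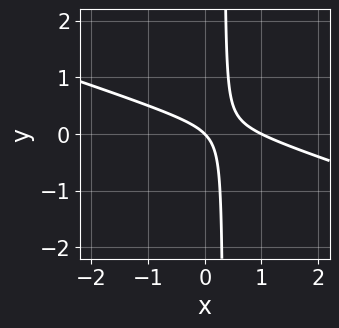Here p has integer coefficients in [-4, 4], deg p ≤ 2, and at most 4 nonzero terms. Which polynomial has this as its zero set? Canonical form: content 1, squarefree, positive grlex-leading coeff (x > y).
x^2 + 3*x*y - x - y

First, deg p = 2.
Next, from the axis intercepts and sections: it meets the y-axis at y = 0 (among the integer gridlines); the x-axis gridline crossings are at x ∈ {0, 1}.
Finally, matching integer coefficients to the picture gives p.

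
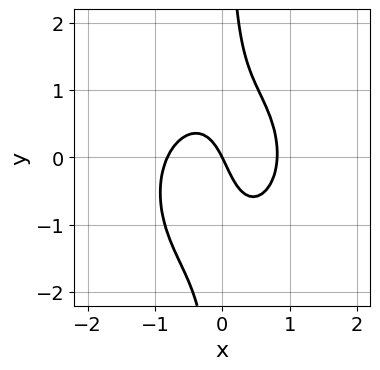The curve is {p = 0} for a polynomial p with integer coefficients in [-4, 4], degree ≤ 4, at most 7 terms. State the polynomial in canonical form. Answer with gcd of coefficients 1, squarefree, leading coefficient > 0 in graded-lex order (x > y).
3*x^3 + 2*x*y^2 + x*y - 2*x - y

First, the degree is 3 — no degree-2 curve has this shape.
Then, observable constraints: one x-axis crossing is at x = 0; it meets the y-axis at y = 0 (among the integer gridlines).
Finally, these observations pin down the coefficients.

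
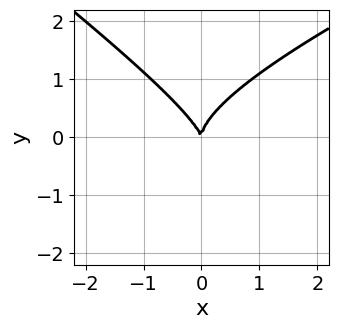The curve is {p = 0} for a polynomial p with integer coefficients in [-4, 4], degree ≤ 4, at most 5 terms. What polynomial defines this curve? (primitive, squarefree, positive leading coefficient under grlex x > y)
x^2*y - x*y^2 - 3*y^3 + 3*x^2 + x*y

First, the degree is 3 — no degree-2 curve has this shape.
Then, checking where it meets the axes: it crosses the y-axis at the gridline y = 0; one x-axis crossing is at x = 0.
Finally, these observations pin down the coefficients.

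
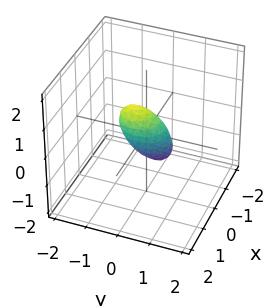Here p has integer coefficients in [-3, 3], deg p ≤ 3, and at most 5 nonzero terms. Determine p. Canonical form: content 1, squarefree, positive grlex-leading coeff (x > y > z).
3*x^2 + 2*y^2 + 2*y*z + 2*z^2 - 1

The degree is 2 — the shape is more complex than any degree-1 surface.
Matching integer coefficients to the picture gives p.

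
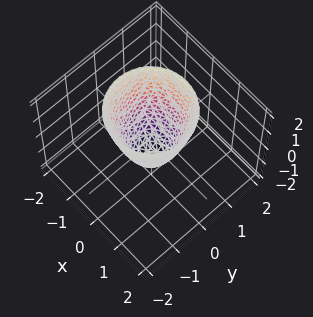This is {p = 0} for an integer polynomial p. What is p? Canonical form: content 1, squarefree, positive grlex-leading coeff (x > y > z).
2*x^2 + 2*y^2 - z - 1

First, degree: no degree-1 surface has this shape, so deg p = 2.
Next, symmetries: rotational symmetry about the z-axis ⇒ p depends on x, y only through x² + y².
Next, against the integer gridlines: one z-axis crossing is at z = -1; a circular section at z = 2 has radius between 1 and 2.
Finally, together with the visible shape, these determine p as stated.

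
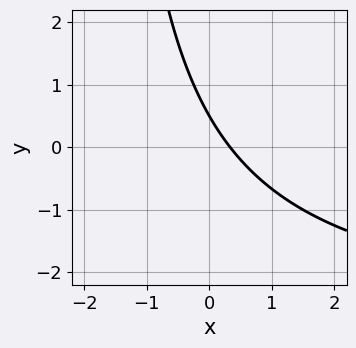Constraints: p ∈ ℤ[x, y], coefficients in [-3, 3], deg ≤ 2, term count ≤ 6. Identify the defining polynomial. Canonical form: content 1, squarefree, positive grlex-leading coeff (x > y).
First, deg p = 2.
Finally, putting this together gives p.

x*y + 3*x + 2*y - 1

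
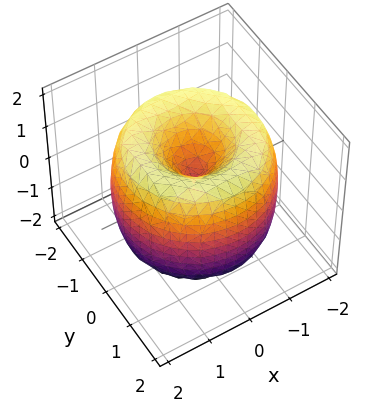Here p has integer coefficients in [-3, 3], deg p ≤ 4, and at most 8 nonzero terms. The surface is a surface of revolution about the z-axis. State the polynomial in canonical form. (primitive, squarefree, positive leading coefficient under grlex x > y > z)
First, deg p = 4. A generic line meets the surface in up to 4 points.
Next, symmetries: the z-axis is an axis of rotation, so x and y enter only as x² + y².
Then, checking where it meets the axes: one z-axis crossing is at z = 0; a circular section at z = 0 has radius between 1 and 2.
Finally, solving for integer coefficients yields p as stated.

x^4 + 2*x^2*y^2 + y^4 - 3*x^2 - 3*y^2 + z^2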